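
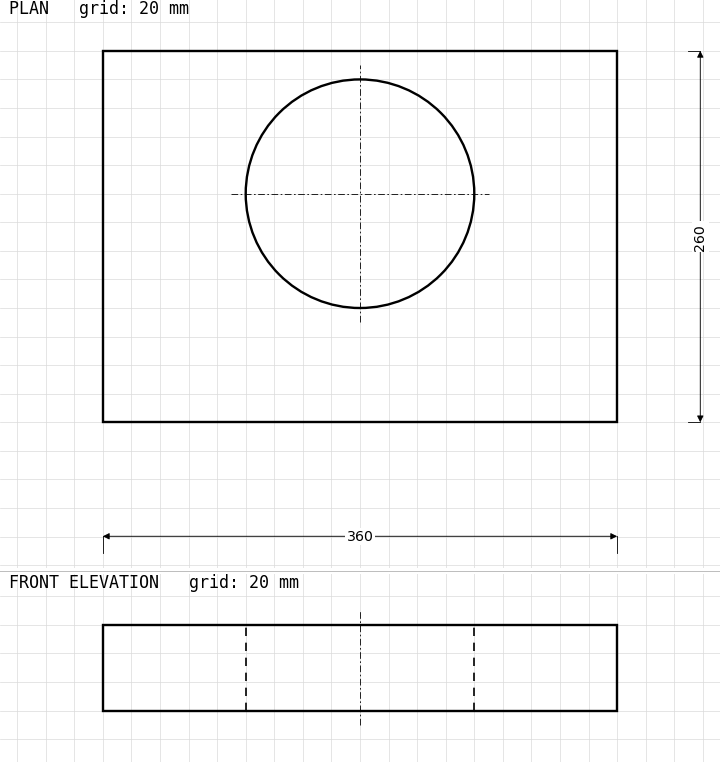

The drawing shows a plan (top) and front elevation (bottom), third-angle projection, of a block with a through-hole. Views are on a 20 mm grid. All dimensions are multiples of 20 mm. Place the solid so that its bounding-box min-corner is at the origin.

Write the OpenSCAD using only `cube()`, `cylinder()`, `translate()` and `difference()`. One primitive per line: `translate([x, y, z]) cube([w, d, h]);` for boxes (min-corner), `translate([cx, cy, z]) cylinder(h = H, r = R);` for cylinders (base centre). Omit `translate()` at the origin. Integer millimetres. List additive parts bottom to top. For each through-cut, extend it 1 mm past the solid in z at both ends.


difference() {
  cube([360, 260, 60]);
  translate([180, 160, -1]) cylinder(h = 62, r = 80);
}


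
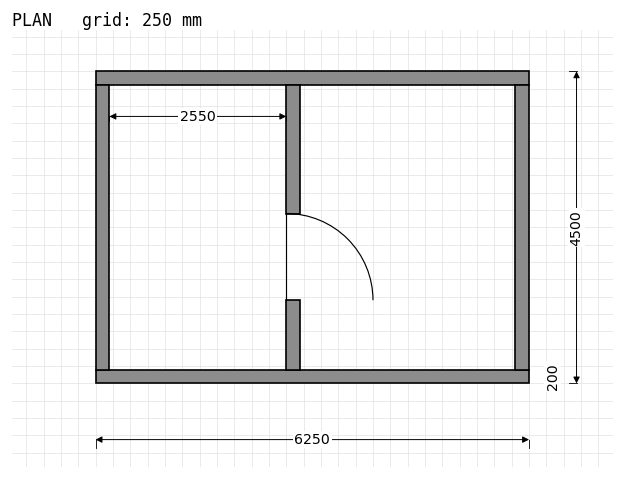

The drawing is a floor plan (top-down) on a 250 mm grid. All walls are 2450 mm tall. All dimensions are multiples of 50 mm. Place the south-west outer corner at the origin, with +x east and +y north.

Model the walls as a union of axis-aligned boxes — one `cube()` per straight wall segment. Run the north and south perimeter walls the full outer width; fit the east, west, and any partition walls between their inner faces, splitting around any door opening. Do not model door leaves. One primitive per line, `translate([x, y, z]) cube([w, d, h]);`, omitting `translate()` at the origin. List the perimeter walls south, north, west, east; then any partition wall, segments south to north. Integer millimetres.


cube([6250, 200, 2450]);
translate([0, 4300, 0]) cube([6250, 200, 2450]);
translate([0, 200, 0]) cube([200, 4100, 2450]);
translate([6050, 200, 0]) cube([200, 4100, 2450]);
translate([2750, 200, 0]) cube([200, 1000, 2450]);
translate([2750, 2450, 0]) cube([200, 1850, 2450]);


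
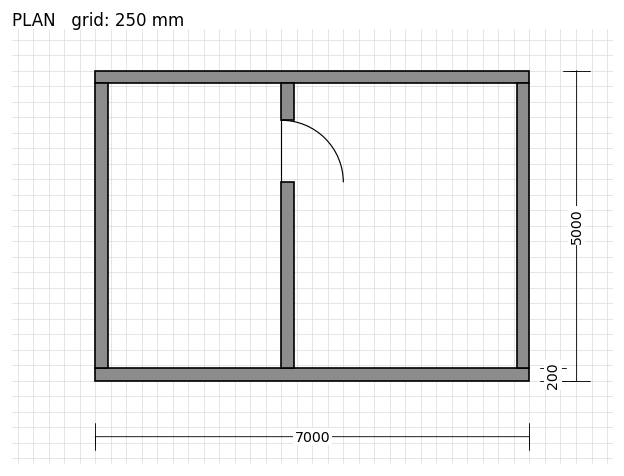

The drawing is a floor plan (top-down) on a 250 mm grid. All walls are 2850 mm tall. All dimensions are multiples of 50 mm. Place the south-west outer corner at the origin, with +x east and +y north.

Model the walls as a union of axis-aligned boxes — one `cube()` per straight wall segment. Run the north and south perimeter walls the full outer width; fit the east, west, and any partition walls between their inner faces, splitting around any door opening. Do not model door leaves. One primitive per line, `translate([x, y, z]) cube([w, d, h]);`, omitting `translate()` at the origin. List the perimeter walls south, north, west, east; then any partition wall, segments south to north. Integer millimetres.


cube([7000, 200, 2850]);
translate([0, 4800, 0]) cube([7000, 200, 2850]);
translate([0, 200, 0]) cube([200, 4600, 2850]);
translate([6800, 200, 0]) cube([200, 4600, 2850]);
translate([3000, 200, 0]) cube([200, 3000, 2850]);
translate([3000, 4200, 0]) cube([200, 600, 2850]);


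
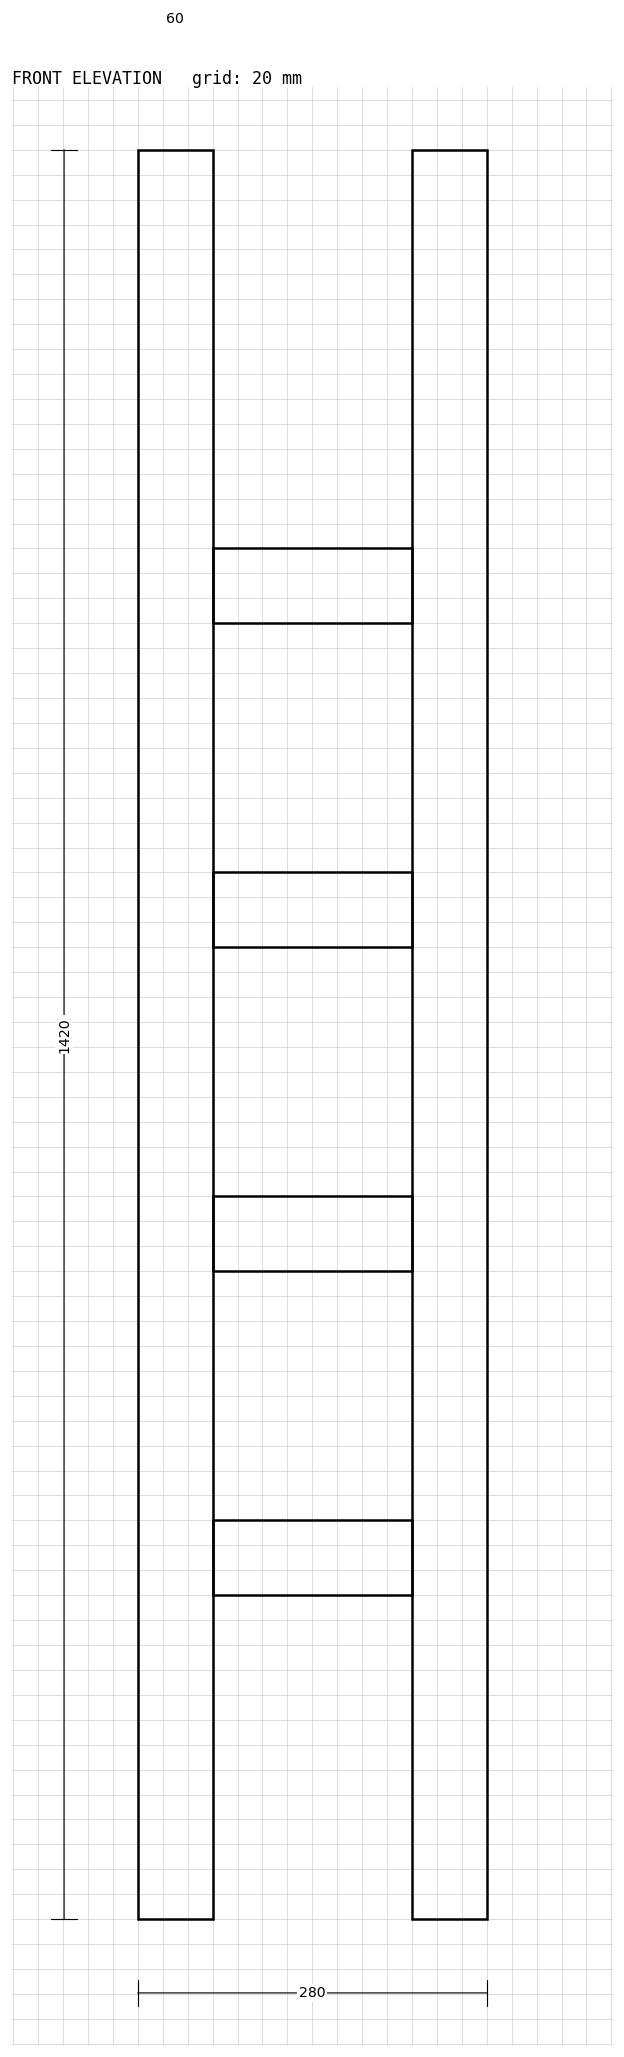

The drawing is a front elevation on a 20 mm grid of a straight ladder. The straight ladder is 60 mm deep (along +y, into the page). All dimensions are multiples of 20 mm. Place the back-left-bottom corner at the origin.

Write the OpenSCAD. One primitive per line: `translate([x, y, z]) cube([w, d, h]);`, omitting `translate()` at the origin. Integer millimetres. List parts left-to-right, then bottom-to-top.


cube([60, 60, 1420]);
translate([60, 0, 260]) cube([160, 60, 60]);
translate([60, 0, 520]) cube([160, 60, 60]);
translate([60, 0, 780]) cube([160, 60, 60]);
translate([60, 0, 1040]) cube([160, 60, 60]);
translate([220, 0, 0]) cube([60, 60, 1420]);


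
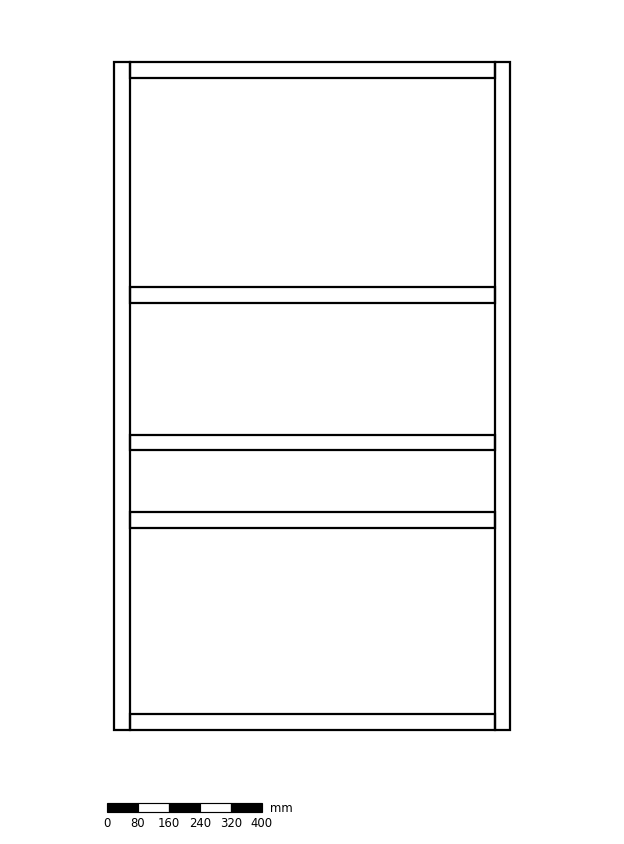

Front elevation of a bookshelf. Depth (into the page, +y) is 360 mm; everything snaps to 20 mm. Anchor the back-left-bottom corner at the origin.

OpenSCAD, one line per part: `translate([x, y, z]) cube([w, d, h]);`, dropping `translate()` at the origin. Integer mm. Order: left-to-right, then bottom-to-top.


cube([40, 360, 1720]);
translate([40, 0, 0]) cube([940, 360, 40]);
translate([40, 0, 520]) cube([940, 360, 40]);
translate([40, 0, 720]) cube([940, 360, 40]);
translate([40, 0, 1100]) cube([940, 360, 40]);
translate([40, 0, 1680]) cube([940, 360, 40]);
translate([980, 0, 0]) cube([40, 360, 1720]);


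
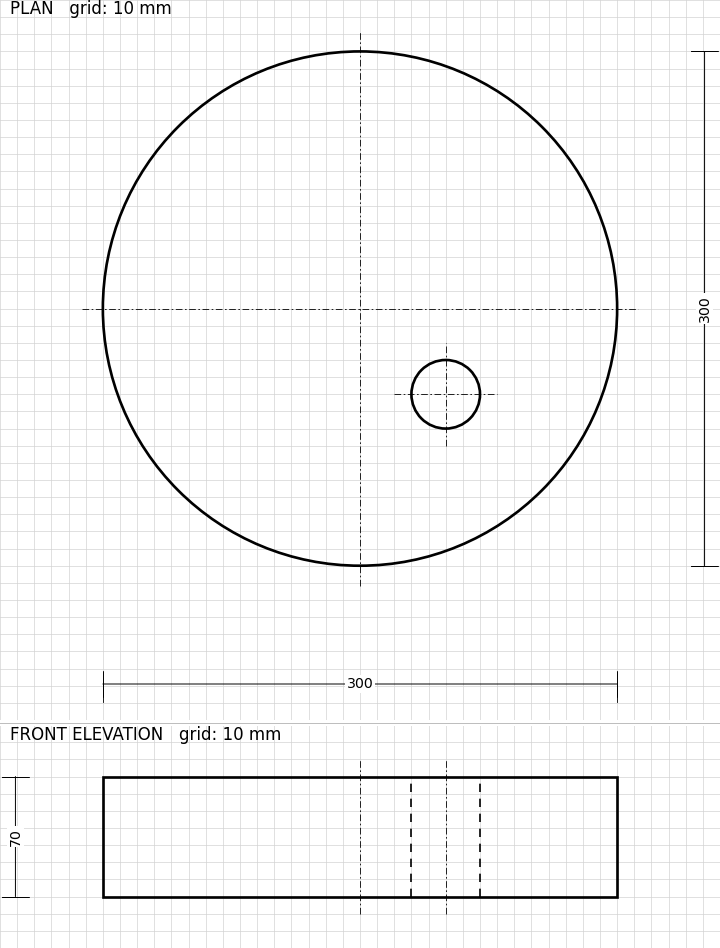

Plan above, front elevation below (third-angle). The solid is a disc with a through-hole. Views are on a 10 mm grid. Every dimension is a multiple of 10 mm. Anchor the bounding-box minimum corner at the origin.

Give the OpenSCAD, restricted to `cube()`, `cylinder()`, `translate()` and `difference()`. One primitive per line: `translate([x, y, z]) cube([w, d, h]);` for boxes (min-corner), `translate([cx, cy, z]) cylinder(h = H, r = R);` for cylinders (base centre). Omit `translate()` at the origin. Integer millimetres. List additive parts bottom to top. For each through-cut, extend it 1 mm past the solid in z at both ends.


difference() {
  translate([150, 150, 0]) cylinder(h = 70, r = 150);
  translate([200, 100, -1]) cylinder(h = 72, r = 20);
}


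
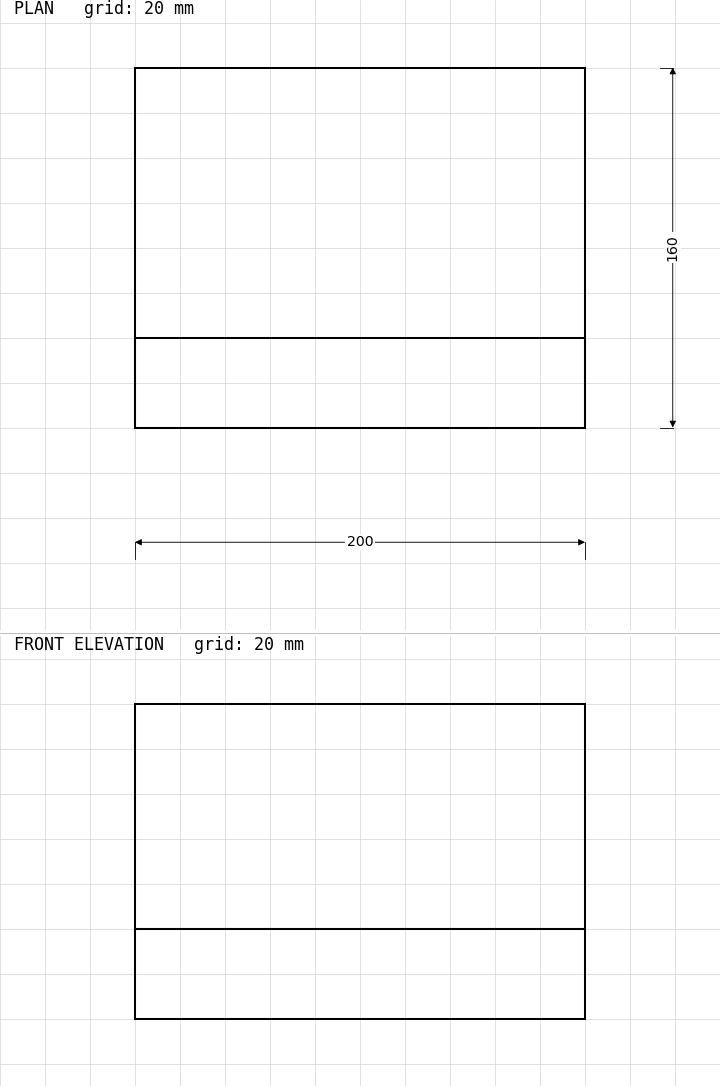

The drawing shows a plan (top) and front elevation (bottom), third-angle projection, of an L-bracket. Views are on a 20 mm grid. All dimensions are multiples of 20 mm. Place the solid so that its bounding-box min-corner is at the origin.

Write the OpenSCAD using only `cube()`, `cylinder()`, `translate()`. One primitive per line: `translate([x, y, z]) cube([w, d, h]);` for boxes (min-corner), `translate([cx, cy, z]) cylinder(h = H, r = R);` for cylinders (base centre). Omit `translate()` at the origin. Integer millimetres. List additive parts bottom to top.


cube([200, 160, 40]);
translate([0, 0, 40]) cube([200, 40, 100]);


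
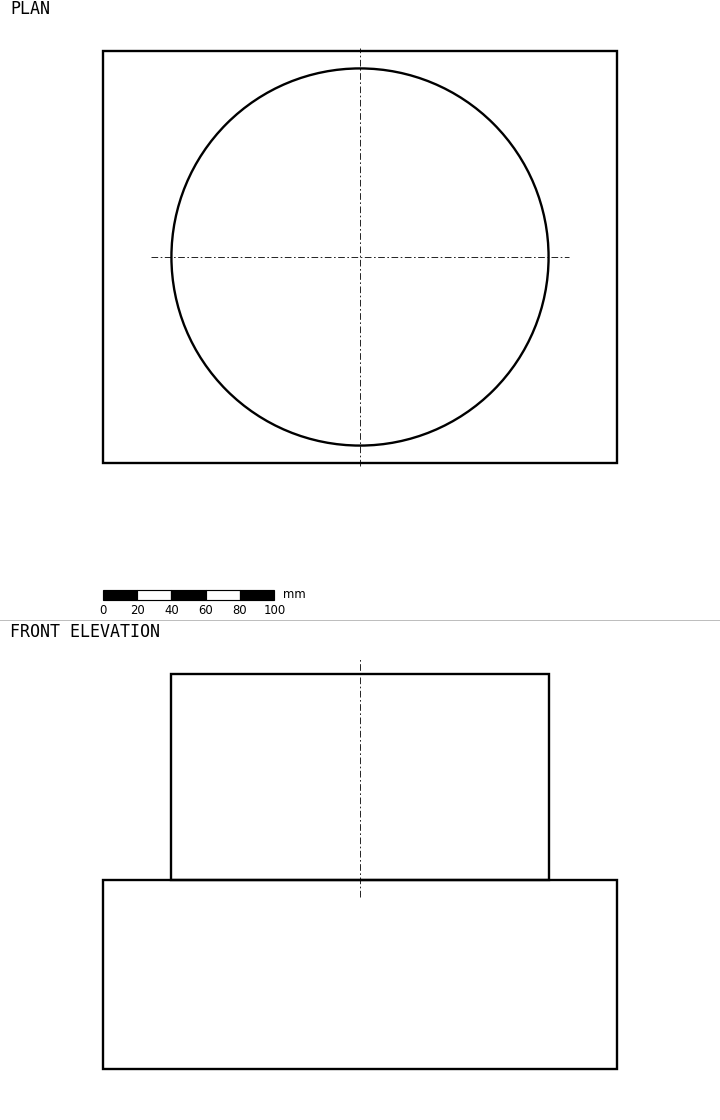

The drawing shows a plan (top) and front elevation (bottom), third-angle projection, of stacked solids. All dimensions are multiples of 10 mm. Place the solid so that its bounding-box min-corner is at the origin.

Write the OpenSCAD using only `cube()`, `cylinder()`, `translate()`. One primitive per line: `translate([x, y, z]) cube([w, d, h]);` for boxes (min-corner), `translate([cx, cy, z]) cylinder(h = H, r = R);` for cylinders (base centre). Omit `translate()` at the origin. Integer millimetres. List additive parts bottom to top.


cube([300, 240, 110]);
translate([150, 120, 110]) cylinder(h = 120, r = 110);


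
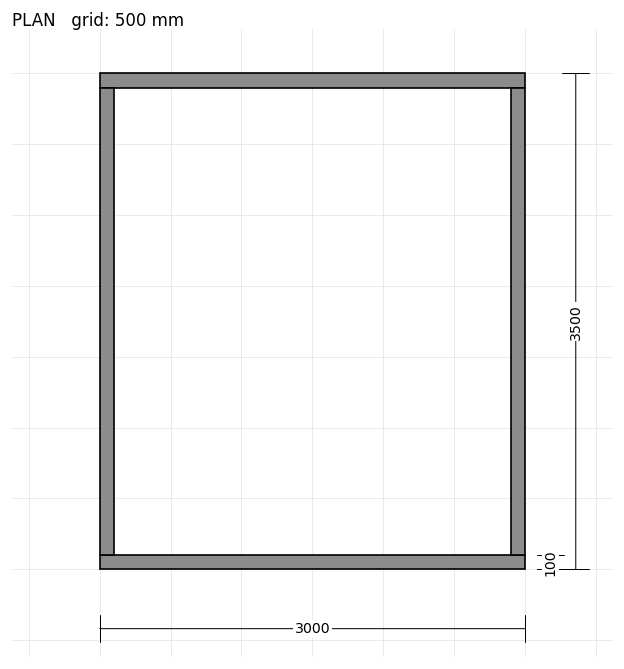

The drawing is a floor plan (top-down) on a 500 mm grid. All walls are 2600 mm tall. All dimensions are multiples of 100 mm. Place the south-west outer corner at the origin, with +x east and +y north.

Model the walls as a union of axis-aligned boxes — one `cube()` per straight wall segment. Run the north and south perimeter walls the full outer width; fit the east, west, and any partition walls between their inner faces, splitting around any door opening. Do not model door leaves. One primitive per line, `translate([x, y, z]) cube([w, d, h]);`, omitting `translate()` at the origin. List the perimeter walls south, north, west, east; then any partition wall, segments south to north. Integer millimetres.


cube([3000, 100, 2600]);
translate([0, 3400, 0]) cube([3000, 100, 2600]);
translate([0, 100, 0]) cube([100, 3300, 2600]);
translate([2900, 100, 0]) cube([100, 3300, 2600]);


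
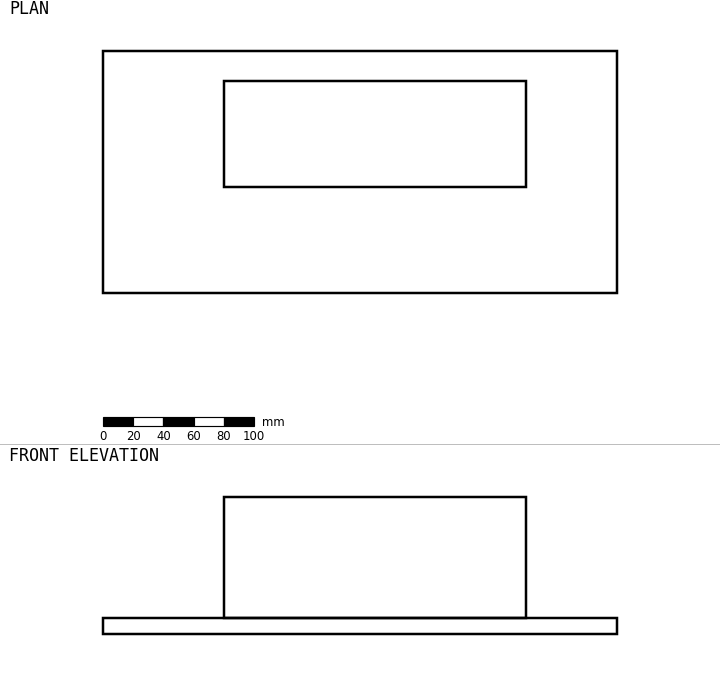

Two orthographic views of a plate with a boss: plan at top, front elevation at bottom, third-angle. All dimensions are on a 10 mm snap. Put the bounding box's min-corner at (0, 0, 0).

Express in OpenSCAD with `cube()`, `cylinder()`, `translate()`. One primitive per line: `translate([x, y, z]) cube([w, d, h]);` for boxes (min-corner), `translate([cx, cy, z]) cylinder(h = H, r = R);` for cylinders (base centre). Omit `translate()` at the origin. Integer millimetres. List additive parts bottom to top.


cube([340, 160, 10]);
translate([80, 70, 10]) cube([200, 70, 80]);


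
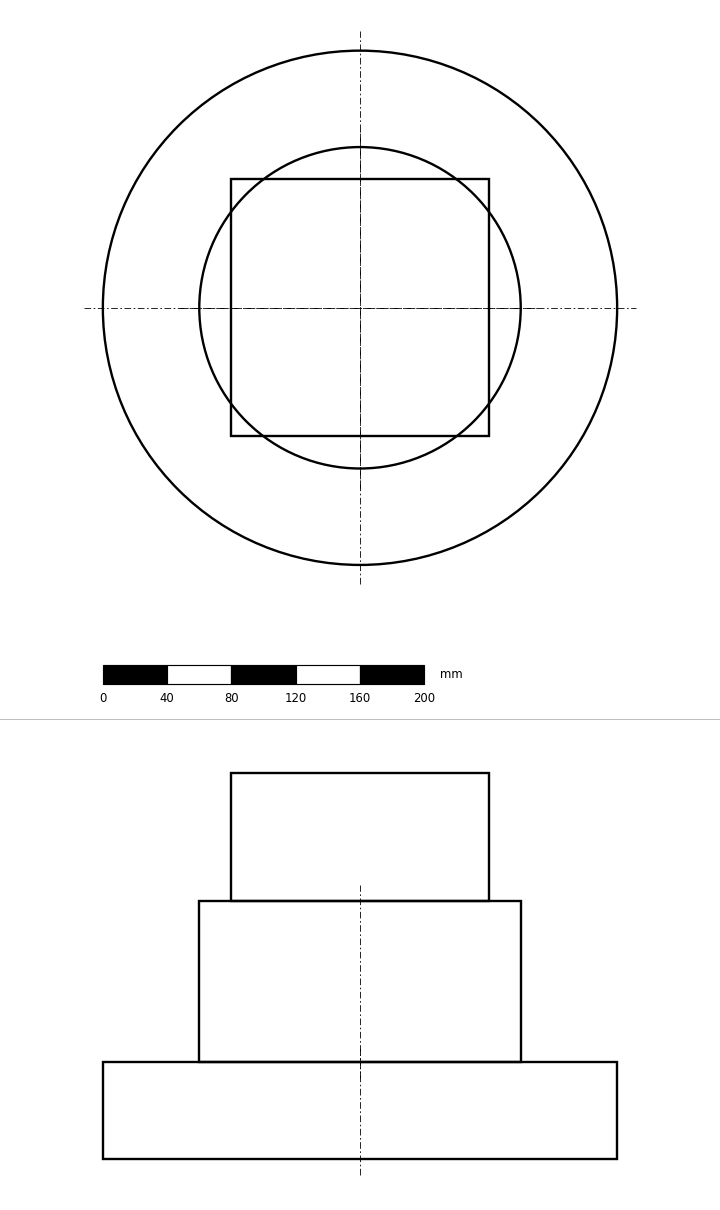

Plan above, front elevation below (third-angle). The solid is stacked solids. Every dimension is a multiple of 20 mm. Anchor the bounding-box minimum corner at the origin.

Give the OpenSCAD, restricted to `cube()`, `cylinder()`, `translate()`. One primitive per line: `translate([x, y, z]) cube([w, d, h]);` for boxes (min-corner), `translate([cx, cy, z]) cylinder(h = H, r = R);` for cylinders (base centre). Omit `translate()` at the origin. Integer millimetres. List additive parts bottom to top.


translate([160, 160, 0]) cylinder(h = 60, r = 160);
translate([160, 160, 60]) cylinder(h = 100, r = 100);
translate([80, 80, 160]) cube([160, 160, 80]);


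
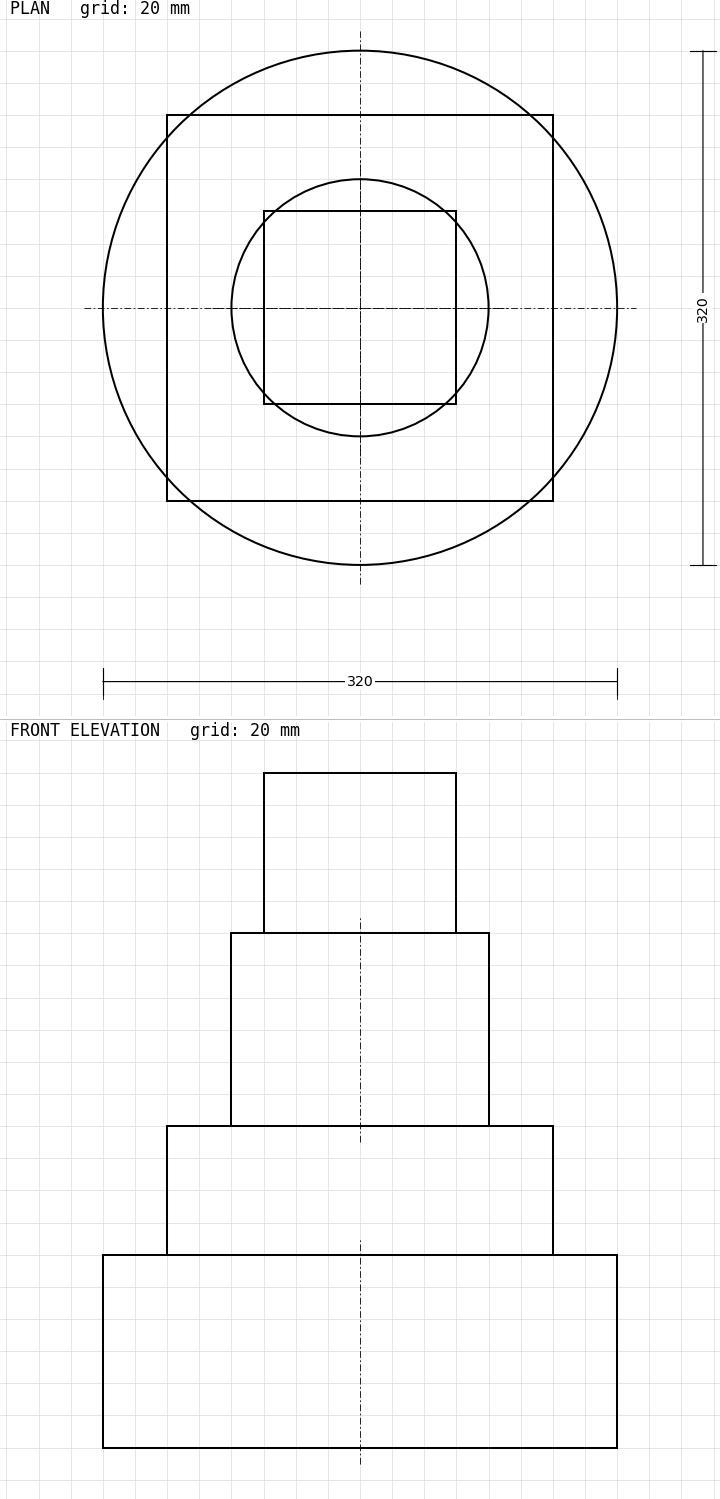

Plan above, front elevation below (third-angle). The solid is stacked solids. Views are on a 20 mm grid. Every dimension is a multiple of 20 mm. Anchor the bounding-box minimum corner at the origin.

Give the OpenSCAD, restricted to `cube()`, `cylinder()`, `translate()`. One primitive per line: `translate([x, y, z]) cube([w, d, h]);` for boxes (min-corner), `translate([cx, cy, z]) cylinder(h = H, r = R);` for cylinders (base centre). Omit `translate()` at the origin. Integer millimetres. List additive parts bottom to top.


translate([160, 160, 0]) cylinder(h = 120, r = 160);
translate([40, 40, 120]) cube([240, 240, 80]);
translate([160, 160, 200]) cylinder(h = 120, r = 80);
translate([100, 100, 320]) cube([120, 120, 100]);


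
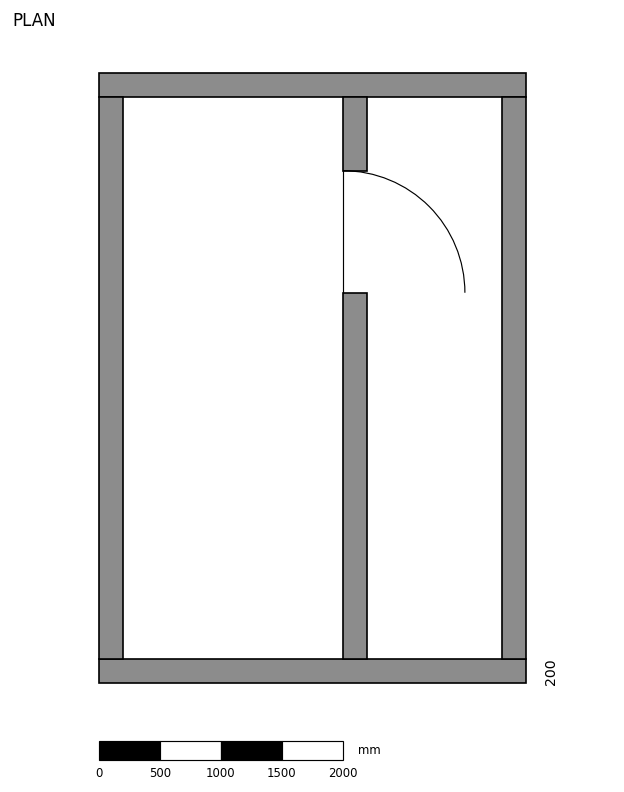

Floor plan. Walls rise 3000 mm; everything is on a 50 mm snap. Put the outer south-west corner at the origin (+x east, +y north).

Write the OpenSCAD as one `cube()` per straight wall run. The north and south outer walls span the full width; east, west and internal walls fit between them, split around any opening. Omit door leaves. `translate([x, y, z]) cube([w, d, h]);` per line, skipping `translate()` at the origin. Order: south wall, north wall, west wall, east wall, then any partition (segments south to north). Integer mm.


cube([3500, 200, 3000]);
translate([0, 4800, 0]) cube([3500, 200, 3000]);
translate([0, 200, 0]) cube([200, 4600, 3000]);
translate([3300, 200, 0]) cube([200, 4600, 3000]);
translate([2000, 200, 0]) cube([200, 3000, 3000]);
translate([2000, 4200, 0]) cube([200, 600, 3000]);


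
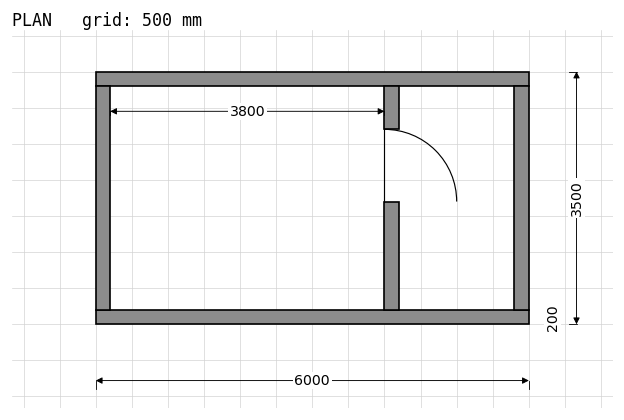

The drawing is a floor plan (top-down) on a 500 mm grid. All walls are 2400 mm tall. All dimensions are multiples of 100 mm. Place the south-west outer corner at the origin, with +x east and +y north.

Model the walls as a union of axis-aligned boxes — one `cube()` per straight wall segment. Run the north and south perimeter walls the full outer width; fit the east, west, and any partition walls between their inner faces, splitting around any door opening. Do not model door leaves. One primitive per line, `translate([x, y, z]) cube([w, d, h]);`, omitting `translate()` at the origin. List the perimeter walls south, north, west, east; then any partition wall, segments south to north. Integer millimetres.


cube([6000, 200, 2400]);
translate([0, 3300, 0]) cube([6000, 200, 2400]);
translate([0, 200, 0]) cube([200, 3100, 2400]);
translate([5800, 200, 0]) cube([200, 3100, 2400]);
translate([4000, 200, 0]) cube([200, 1500, 2400]);
translate([4000, 2700, 0]) cube([200, 600, 2400]);


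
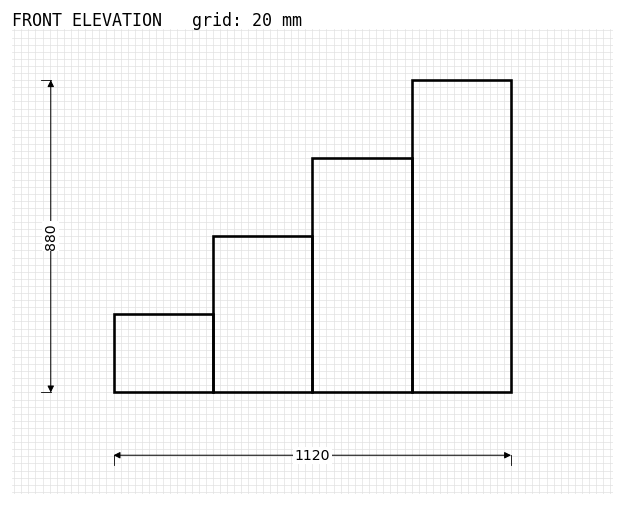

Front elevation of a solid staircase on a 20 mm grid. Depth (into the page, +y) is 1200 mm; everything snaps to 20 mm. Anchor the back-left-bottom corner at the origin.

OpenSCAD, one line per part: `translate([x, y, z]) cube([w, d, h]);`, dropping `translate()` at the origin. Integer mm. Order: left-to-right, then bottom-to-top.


cube([280, 1200, 220]);
translate([280, 0, 0]) cube([280, 1200, 440]);
translate([560, 0, 0]) cube([280, 1200, 660]);
translate([840, 0, 0]) cube([280, 1200, 880]);


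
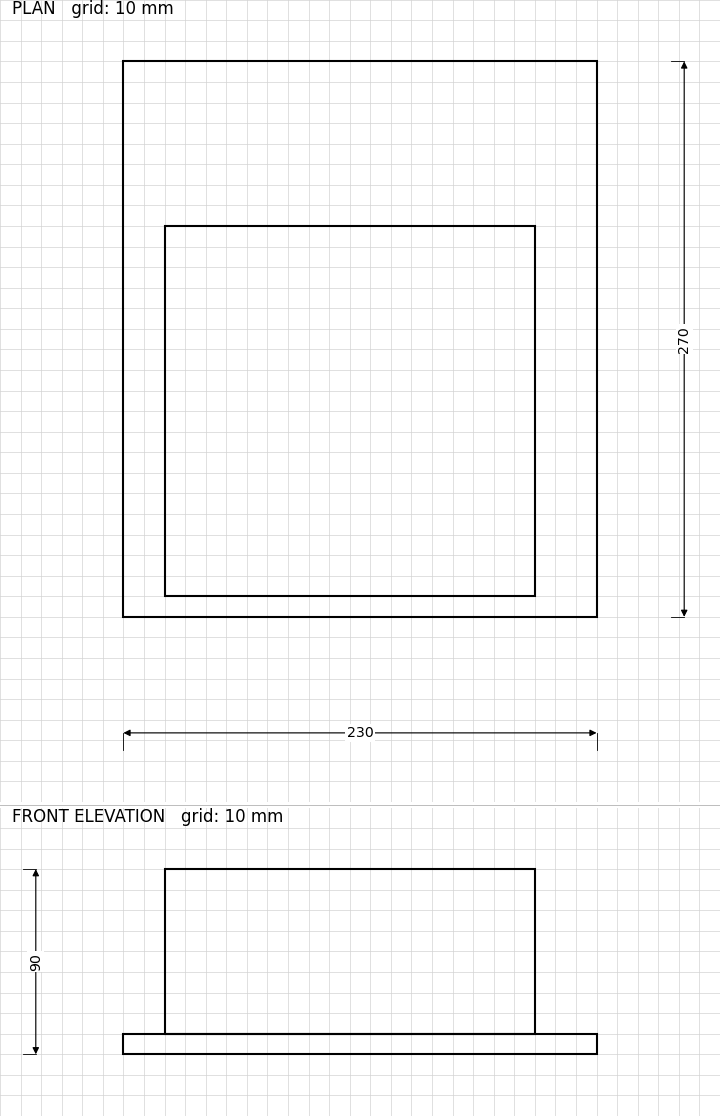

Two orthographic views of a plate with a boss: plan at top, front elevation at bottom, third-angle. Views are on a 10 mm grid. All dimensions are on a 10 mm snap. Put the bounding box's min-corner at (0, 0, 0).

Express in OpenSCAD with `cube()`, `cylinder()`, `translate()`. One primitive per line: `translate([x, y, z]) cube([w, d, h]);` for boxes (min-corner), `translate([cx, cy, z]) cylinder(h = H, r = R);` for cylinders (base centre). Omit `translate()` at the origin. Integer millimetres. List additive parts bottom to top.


cube([230, 270, 10]);
translate([20, 10, 10]) cube([180, 180, 80]);


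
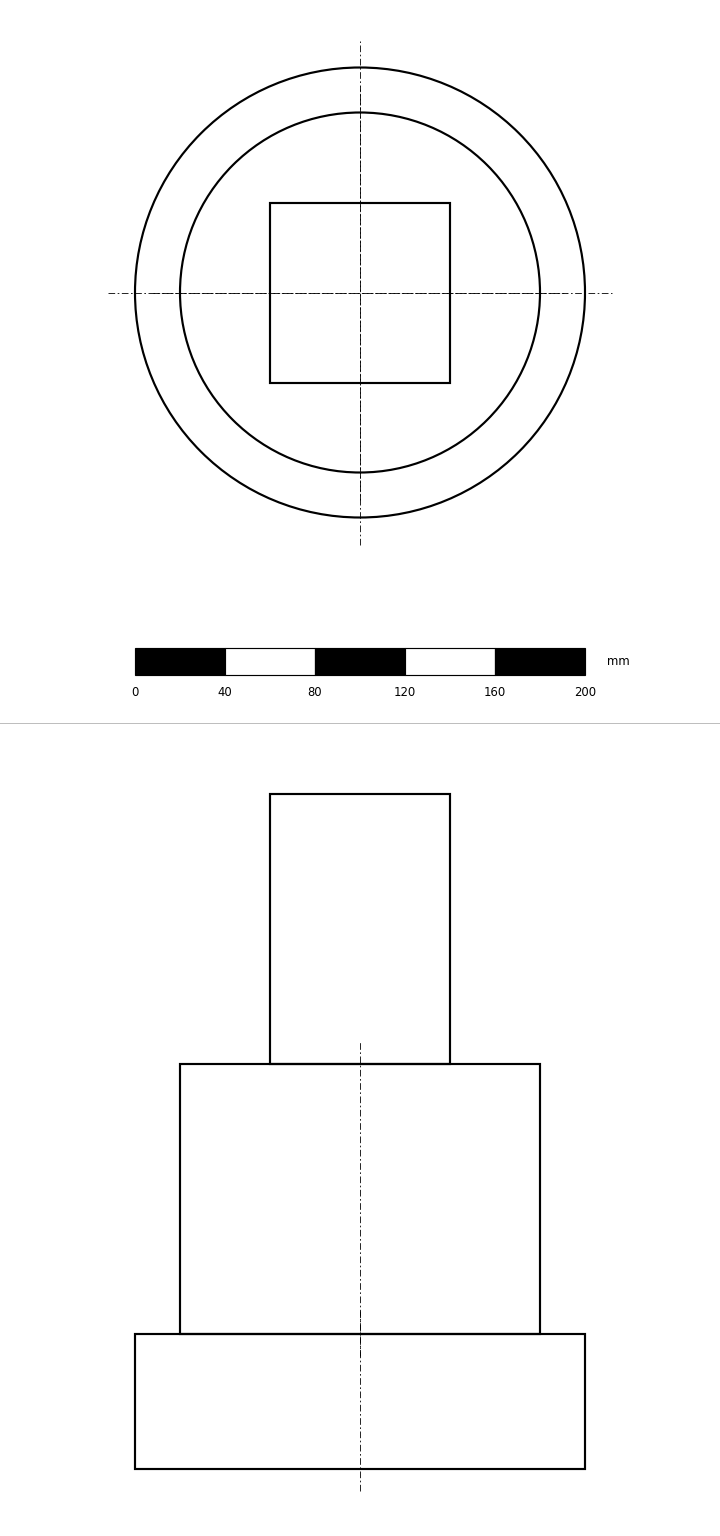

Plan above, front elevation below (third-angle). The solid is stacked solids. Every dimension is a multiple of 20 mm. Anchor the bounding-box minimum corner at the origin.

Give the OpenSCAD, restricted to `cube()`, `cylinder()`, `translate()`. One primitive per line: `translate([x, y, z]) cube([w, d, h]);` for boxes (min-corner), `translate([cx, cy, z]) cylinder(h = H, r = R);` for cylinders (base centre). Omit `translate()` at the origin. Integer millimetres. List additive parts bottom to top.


translate([100, 100, 0]) cylinder(h = 60, r = 100);
translate([100, 100, 60]) cylinder(h = 120, r = 80);
translate([60, 60, 180]) cube([80, 80, 120]);


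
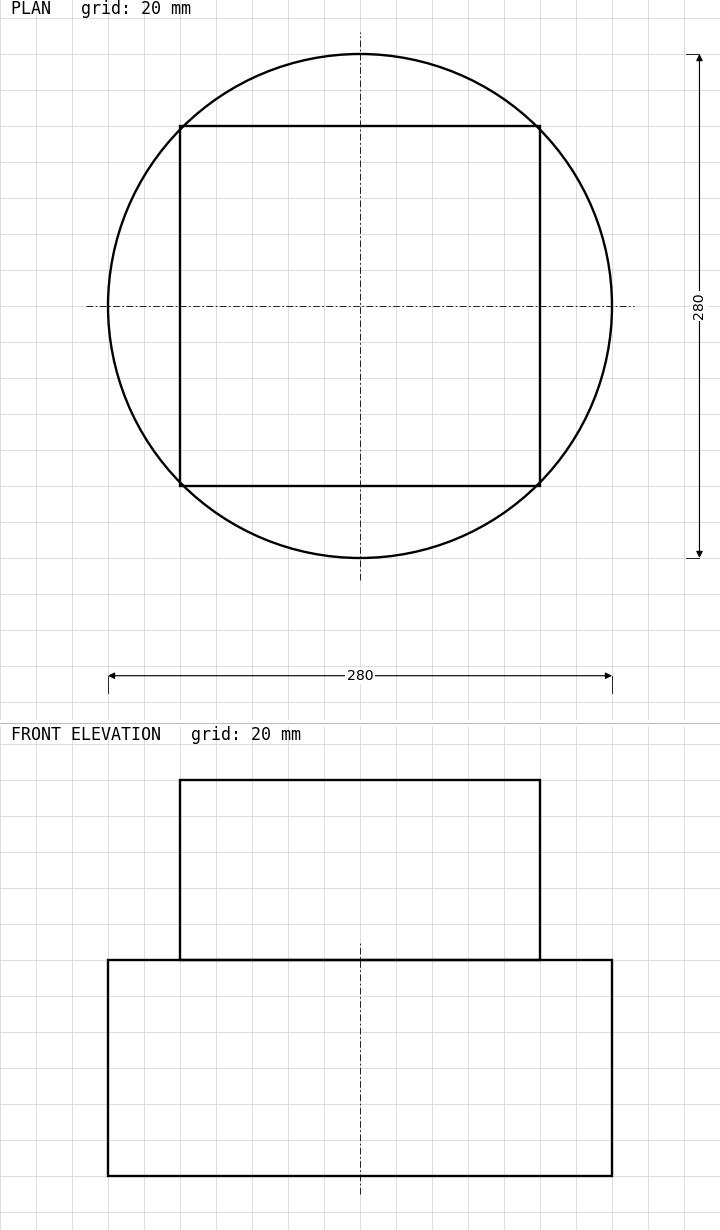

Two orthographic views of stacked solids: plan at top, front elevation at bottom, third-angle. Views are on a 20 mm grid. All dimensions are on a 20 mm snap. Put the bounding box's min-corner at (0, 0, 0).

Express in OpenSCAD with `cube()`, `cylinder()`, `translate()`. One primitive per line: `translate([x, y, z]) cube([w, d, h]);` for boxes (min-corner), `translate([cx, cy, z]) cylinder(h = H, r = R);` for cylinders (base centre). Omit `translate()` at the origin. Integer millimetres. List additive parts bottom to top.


translate([140, 140, 0]) cylinder(h = 120, r = 140);
translate([40, 40, 120]) cube([200, 200, 100]);


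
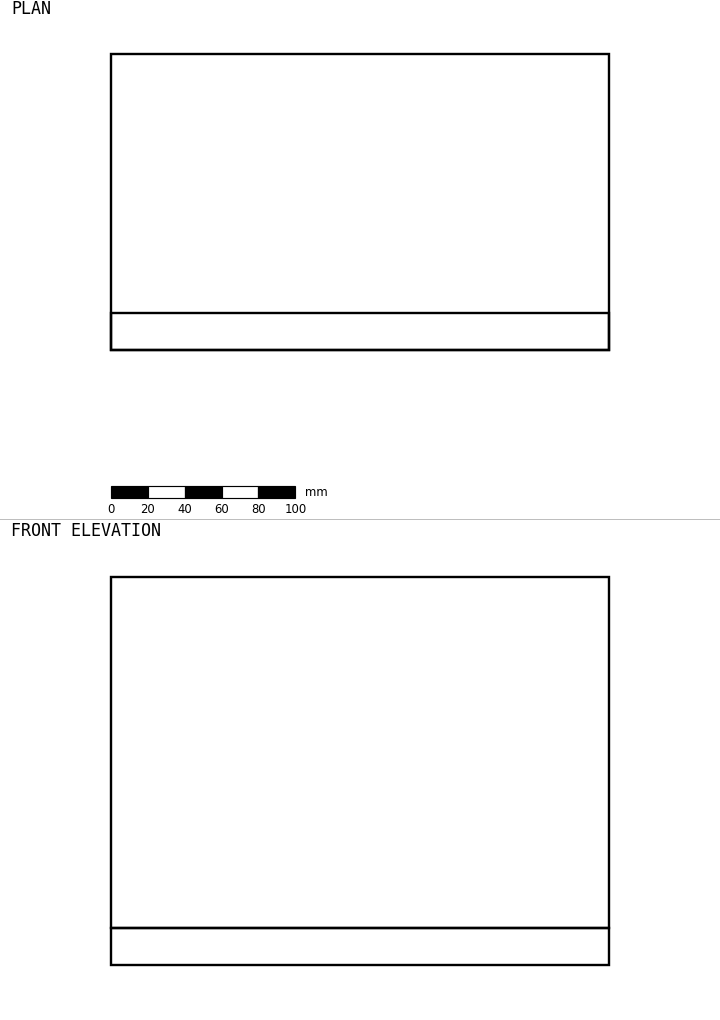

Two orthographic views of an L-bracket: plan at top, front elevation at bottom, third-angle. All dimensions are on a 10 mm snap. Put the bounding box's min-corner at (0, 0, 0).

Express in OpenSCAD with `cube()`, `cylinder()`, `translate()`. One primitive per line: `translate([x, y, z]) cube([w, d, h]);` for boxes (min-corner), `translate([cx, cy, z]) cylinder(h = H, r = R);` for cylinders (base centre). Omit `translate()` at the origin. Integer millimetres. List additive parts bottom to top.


cube([270, 160, 20]);
translate([0, 0, 20]) cube([270, 20, 190]);


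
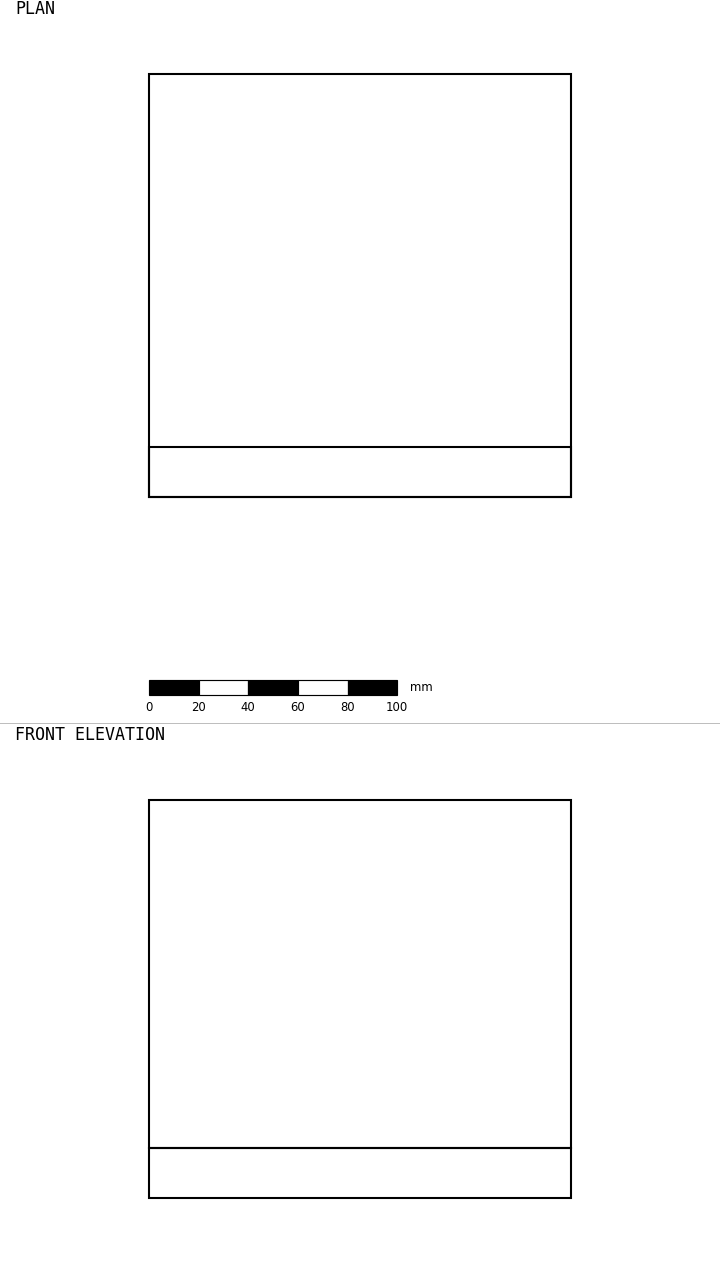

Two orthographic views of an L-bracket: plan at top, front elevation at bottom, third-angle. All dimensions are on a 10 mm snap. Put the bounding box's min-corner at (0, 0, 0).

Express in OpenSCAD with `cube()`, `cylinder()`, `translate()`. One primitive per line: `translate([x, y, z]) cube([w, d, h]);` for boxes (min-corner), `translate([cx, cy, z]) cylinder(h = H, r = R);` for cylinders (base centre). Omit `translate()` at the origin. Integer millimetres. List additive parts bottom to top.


cube([170, 170, 20]);
translate([0, 0, 20]) cube([170, 20, 140]);


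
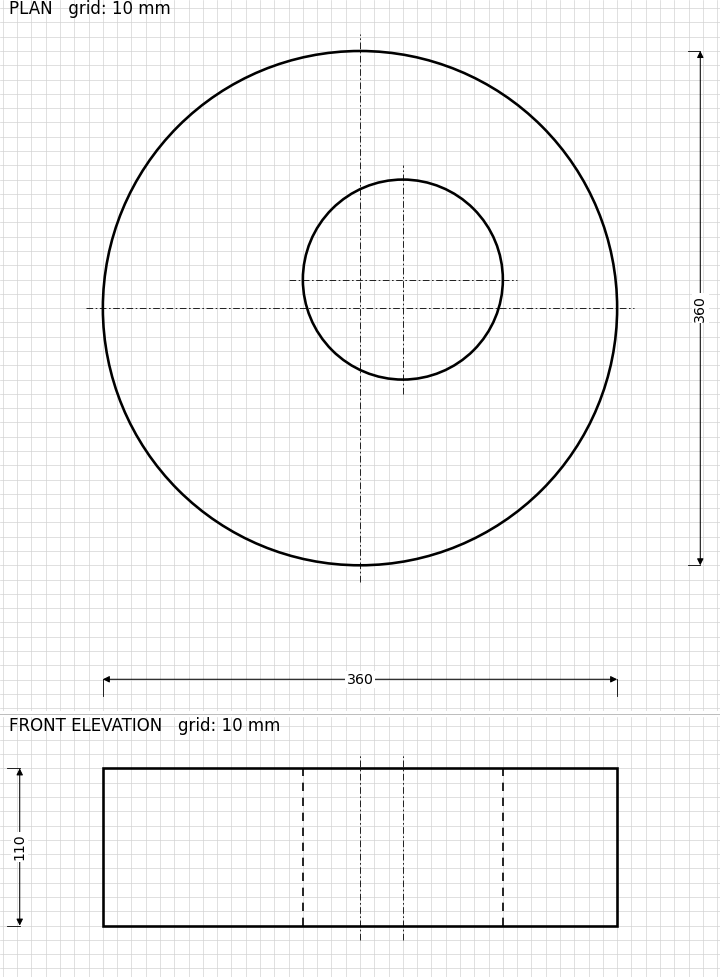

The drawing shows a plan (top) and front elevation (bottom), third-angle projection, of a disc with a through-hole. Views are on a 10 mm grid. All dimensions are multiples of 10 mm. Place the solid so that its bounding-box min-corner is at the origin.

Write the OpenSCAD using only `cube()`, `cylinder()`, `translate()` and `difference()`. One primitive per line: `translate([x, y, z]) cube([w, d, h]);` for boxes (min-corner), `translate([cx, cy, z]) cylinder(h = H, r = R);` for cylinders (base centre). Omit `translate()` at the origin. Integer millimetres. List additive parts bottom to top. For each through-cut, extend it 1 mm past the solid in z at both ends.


difference() {
  translate([180, 180, 0]) cylinder(h = 110, r = 180);
  translate([210, 200, -1]) cylinder(h = 112, r = 70);
}


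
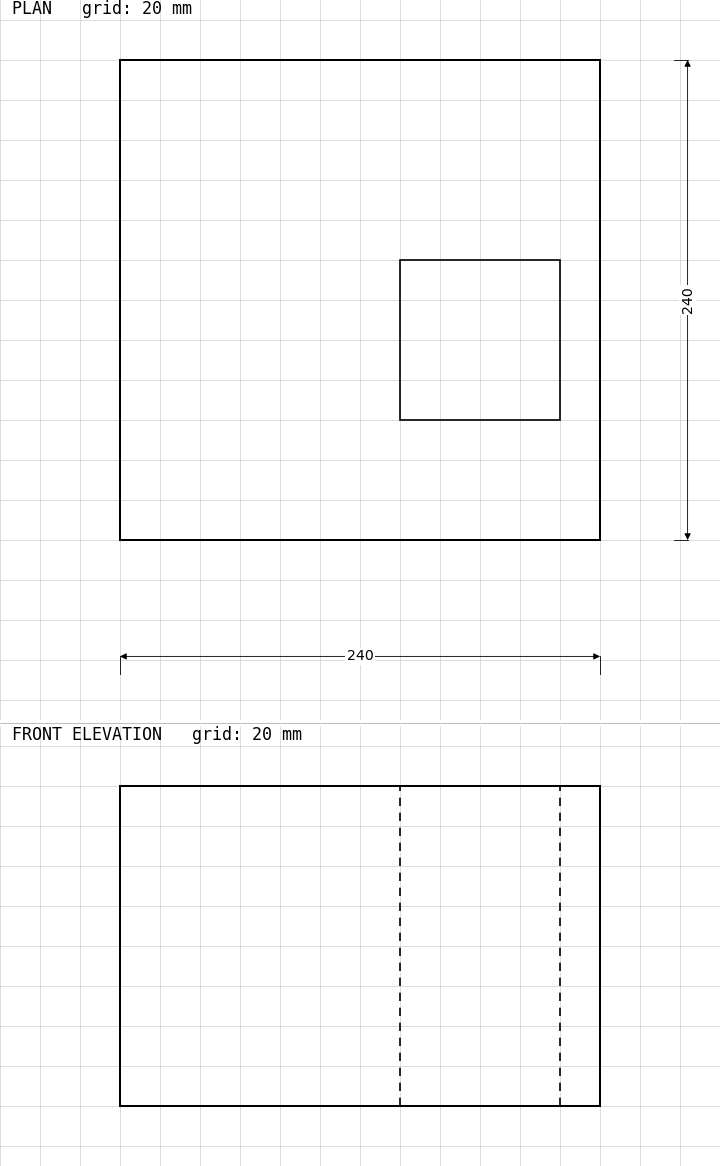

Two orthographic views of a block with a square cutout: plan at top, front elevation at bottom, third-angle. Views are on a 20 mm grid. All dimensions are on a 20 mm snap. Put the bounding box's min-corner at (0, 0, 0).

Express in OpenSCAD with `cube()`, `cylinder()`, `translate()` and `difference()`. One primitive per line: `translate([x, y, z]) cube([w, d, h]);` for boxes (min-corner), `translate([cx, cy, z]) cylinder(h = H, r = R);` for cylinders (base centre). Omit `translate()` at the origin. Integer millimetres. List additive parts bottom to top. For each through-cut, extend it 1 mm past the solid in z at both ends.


difference() {
  cube([240, 240, 160]);
  translate([140, 60, -1]) cube([80, 80, 162]);
}


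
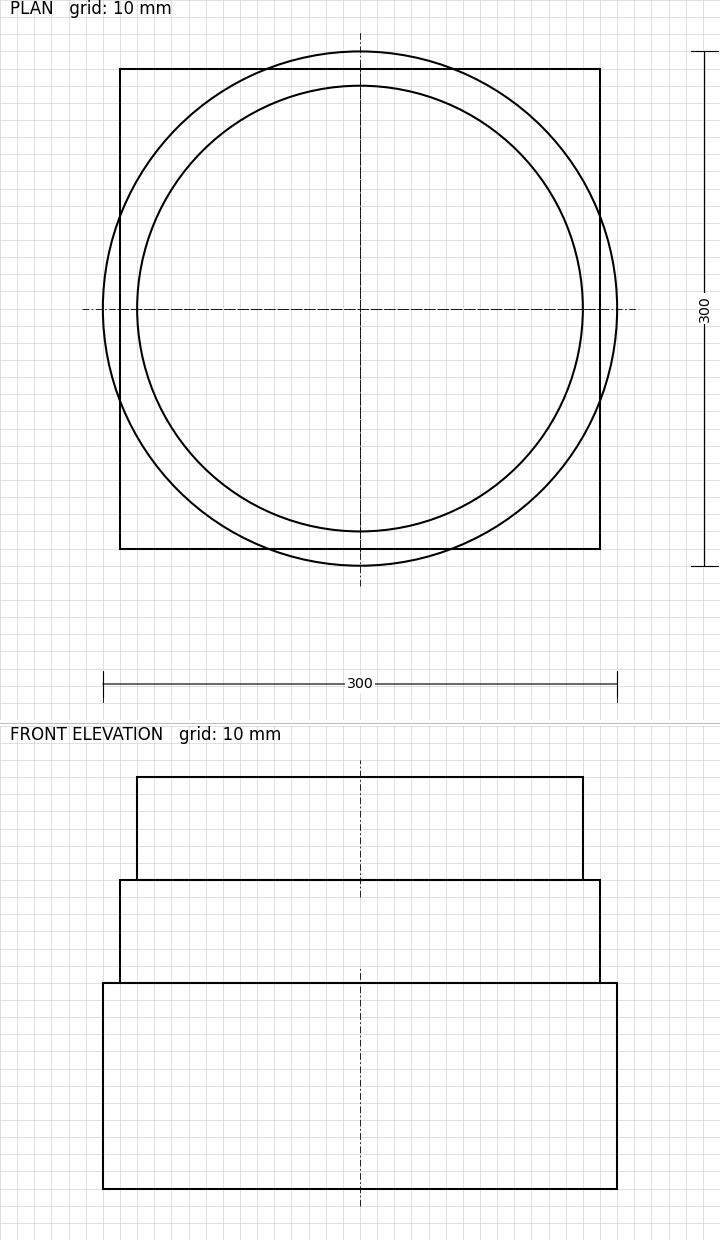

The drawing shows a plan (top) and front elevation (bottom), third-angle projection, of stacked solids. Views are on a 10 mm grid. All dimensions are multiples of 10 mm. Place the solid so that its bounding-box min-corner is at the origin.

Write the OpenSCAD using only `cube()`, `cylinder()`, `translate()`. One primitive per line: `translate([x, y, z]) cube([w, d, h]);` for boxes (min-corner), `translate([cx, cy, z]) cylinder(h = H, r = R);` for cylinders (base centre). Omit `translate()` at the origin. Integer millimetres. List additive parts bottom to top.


translate([150, 150, 0]) cylinder(h = 120, r = 150);
translate([10, 10, 120]) cube([280, 280, 60]);
translate([150, 150, 180]) cylinder(h = 60, r = 130);


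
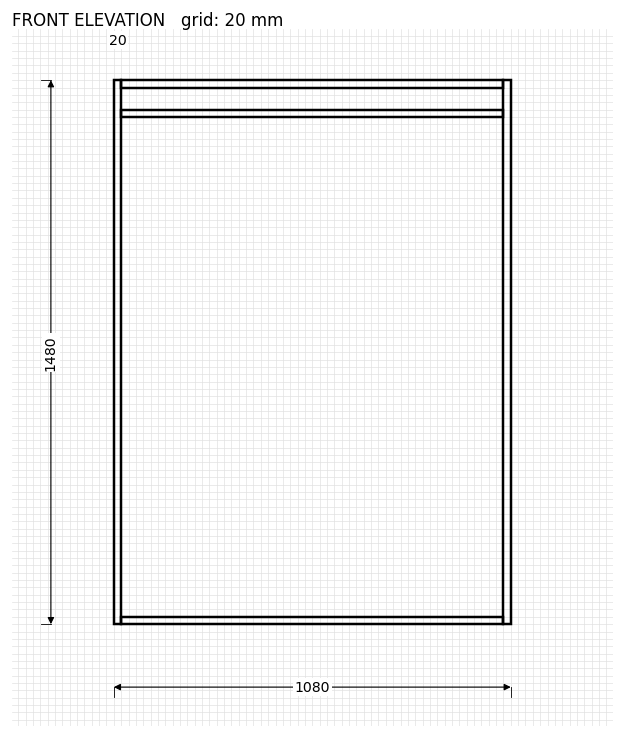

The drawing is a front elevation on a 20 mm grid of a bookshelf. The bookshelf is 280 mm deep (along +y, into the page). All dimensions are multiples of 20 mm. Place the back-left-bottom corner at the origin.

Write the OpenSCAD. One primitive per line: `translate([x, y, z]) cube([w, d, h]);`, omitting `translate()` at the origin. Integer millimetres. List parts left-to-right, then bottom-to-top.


cube([20, 280, 1480]);
translate([20, 0, 0]) cube([1040, 280, 20]);
translate([20, 0, 1380]) cube([1040, 280, 20]);
translate([20, 0, 1460]) cube([1040, 280, 20]);
translate([1060, 0, 0]) cube([20, 280, 1480]);


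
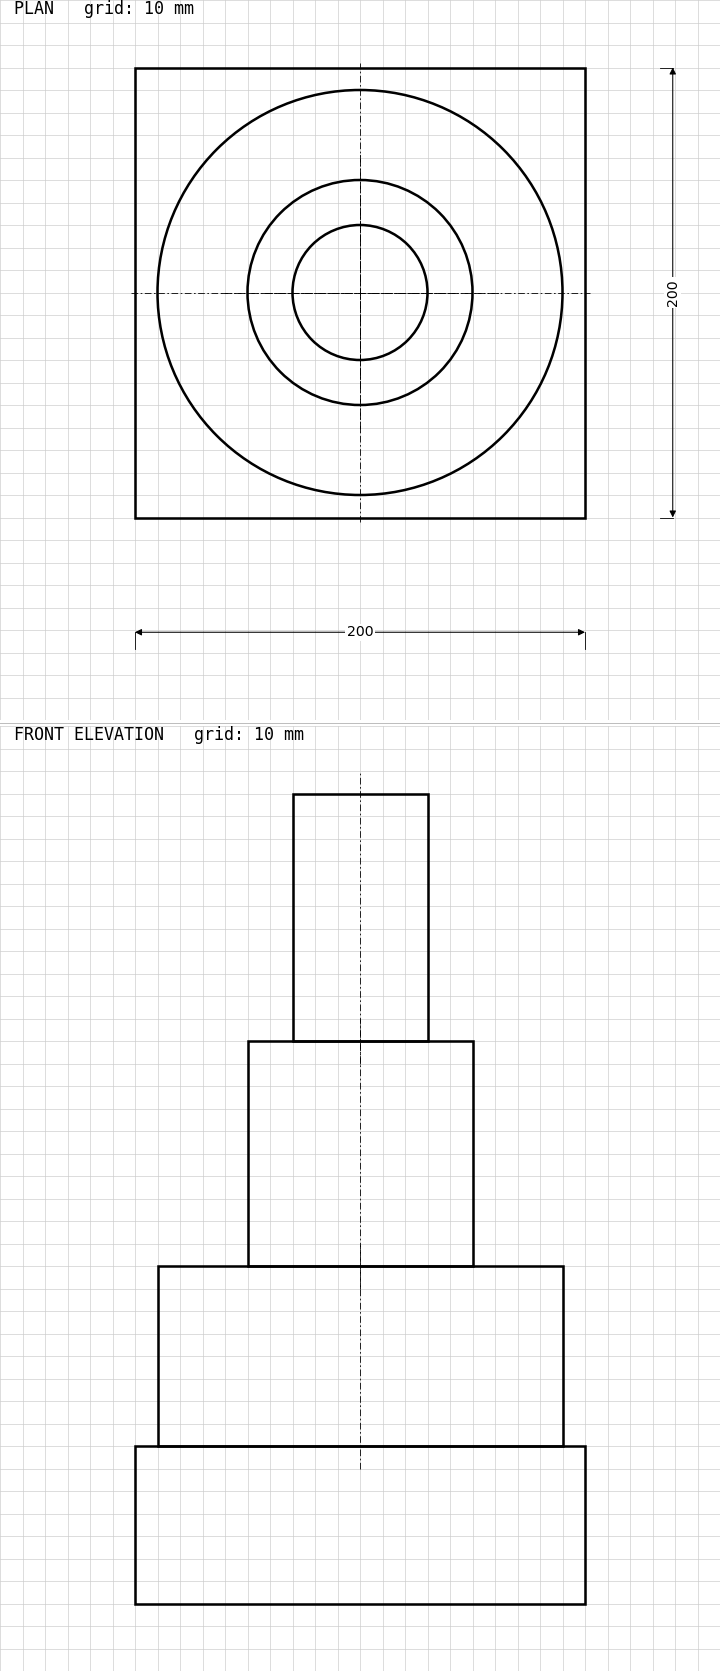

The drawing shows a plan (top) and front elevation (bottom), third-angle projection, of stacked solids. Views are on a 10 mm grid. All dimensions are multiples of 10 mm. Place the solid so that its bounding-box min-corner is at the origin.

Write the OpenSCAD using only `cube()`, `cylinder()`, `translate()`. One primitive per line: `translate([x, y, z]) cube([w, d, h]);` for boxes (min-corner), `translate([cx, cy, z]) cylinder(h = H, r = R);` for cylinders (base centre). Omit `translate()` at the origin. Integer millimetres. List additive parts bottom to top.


cube([200, 200, 70]);
translate([100, 100, 70]) cylinder(h = 80, r = 90);
translate([100, 100, 150]) cylinder(h = 100, r = 50);
translate([100, 100, 250]) cylinder(h = 110, r = 30);


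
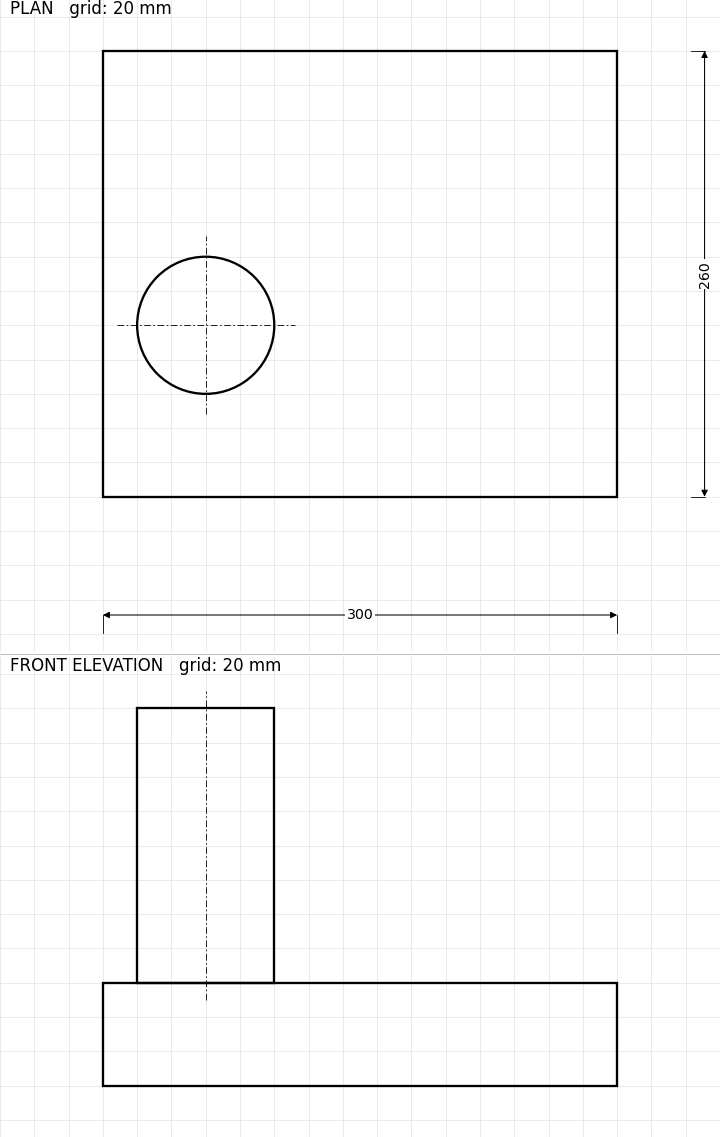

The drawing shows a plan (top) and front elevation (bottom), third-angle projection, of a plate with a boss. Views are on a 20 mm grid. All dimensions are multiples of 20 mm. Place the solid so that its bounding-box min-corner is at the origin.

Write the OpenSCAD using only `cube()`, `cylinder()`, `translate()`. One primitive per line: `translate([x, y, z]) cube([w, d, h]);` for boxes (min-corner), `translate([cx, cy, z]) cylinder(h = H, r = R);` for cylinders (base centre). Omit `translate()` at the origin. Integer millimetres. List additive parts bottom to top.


cube([300, 260, 60]);
translate([60, 100, 60]) cylinder(h = 160, r = 40);


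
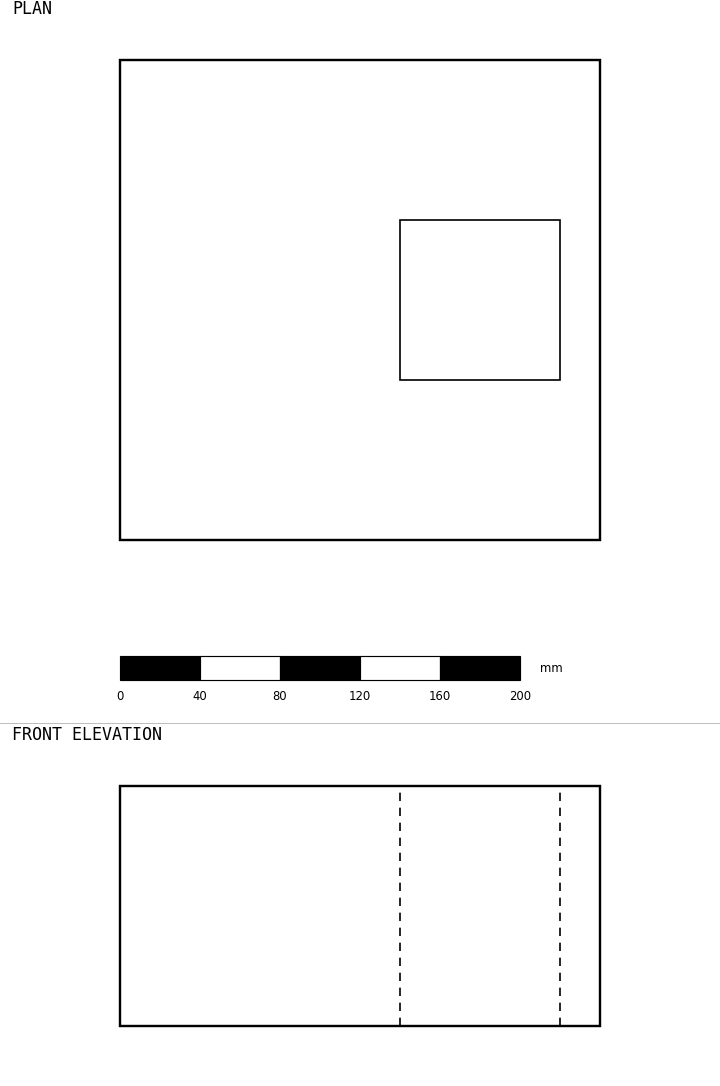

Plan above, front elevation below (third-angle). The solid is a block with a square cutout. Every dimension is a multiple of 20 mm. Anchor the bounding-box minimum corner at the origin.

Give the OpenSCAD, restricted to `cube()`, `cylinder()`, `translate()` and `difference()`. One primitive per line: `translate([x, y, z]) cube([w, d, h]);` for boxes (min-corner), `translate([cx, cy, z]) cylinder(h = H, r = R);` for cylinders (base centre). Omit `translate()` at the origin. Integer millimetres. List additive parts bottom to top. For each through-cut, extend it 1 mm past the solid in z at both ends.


difference() {
  cube([240, 240, 120]);
  translate([140, 80, -1]) cube([80, 80, 122]);
}


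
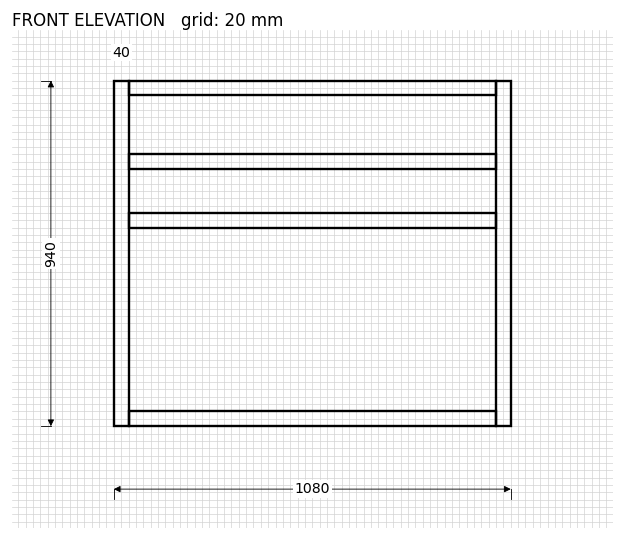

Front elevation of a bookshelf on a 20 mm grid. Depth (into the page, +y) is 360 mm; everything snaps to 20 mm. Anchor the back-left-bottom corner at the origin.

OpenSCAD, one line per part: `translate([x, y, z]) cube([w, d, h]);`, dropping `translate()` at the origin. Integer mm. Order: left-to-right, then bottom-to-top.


cube([40, 360, 940]);
translate([40, 0, 0]) cube([1000, 360, 40]);
translate([40, 0, 540]) cube([1000, 360, 40]);
translate([40, 0, 700]) cube([1000, 360, 40]);
translate([40, 0, 900]) cube([1000, 360, 40]);
translate([1040, 0, 0]) cube([40, 360, 940]);


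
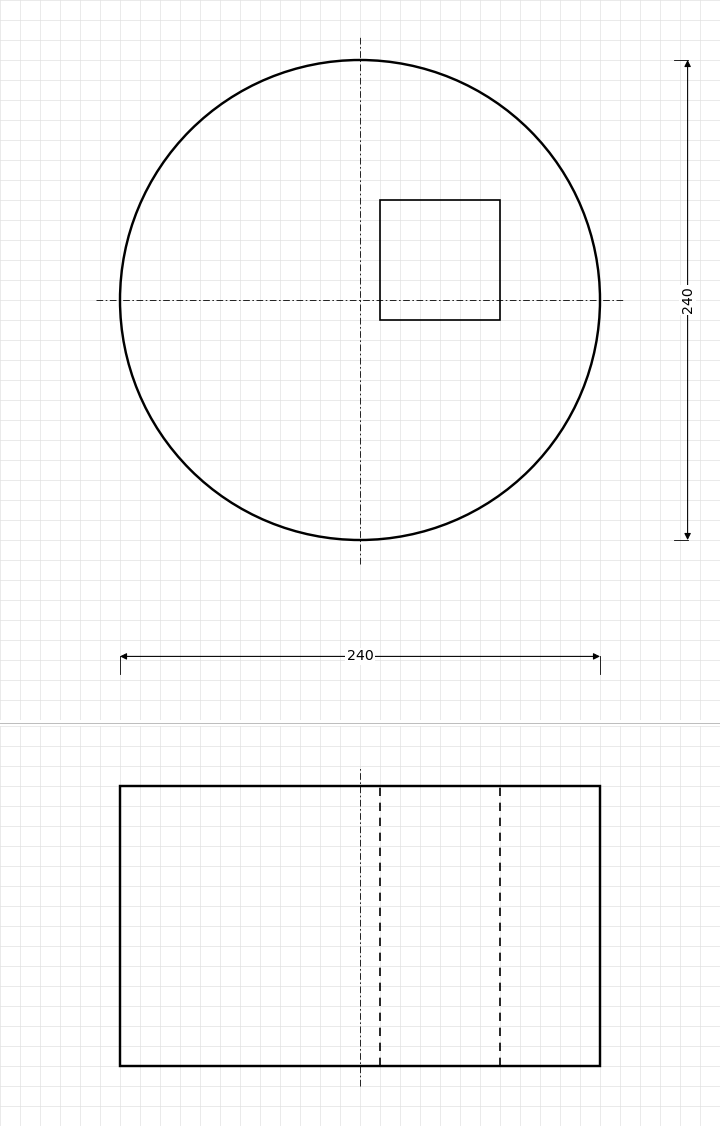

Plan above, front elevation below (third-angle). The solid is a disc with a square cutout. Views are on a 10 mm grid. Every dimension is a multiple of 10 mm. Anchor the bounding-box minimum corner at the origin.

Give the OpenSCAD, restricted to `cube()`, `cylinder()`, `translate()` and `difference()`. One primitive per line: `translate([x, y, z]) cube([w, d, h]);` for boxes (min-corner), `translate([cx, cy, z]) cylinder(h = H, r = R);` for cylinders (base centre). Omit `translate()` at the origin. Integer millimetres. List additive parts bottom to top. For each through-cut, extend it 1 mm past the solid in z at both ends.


difference() {
  translate([120, 120, 0]) cylinder(h = 140, r = 120);
  translate([130, 110, -1]) cube([60, 60, 142]);
}


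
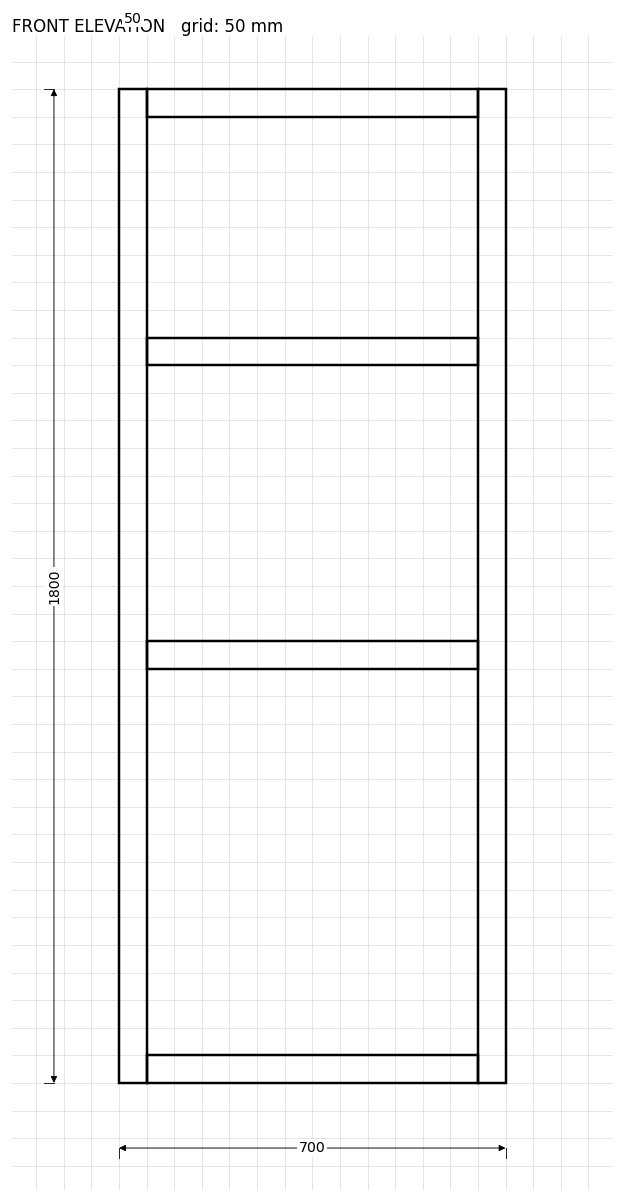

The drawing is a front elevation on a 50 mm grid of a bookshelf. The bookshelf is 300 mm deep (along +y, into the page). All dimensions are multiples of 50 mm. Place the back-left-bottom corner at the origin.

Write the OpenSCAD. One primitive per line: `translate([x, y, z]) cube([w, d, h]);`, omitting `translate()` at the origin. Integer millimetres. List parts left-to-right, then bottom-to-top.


cube([50, 300, 1800]);
translate([50, 0, 0]) cube([600, 300, 50]);
translate([50, 0, 750]) cube([600, 300, 50]);
translate([50, 0, 1300]) cube([600, 300, 50]);
translate([50, 0, 1750]) cube([600, 300, 50]);
translate([650, 0, 0]) cube([50, 300, 1800]);


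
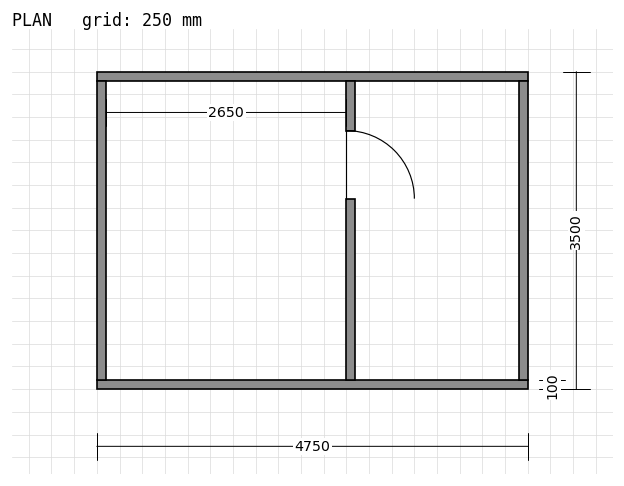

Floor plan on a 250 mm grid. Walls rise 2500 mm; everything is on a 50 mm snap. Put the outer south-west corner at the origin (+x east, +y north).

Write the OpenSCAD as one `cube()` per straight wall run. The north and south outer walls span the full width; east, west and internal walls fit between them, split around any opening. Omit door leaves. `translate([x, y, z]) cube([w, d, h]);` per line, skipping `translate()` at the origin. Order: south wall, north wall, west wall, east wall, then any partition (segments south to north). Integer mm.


cube([4750, 100, 2500]);
translate([0, 3400, 0]) cube([4750, 100, 2500]);
translate([0, 100, 0]) cube([100, 3300, 2500]);
translate([4650, 100, 0]) cube([100, 3300, 2500]);
translate([2750, 100, 0]) cube([100, 2000, 2500]);
translate([2750, 2850, 0]) cube([100, 550, 2500]);


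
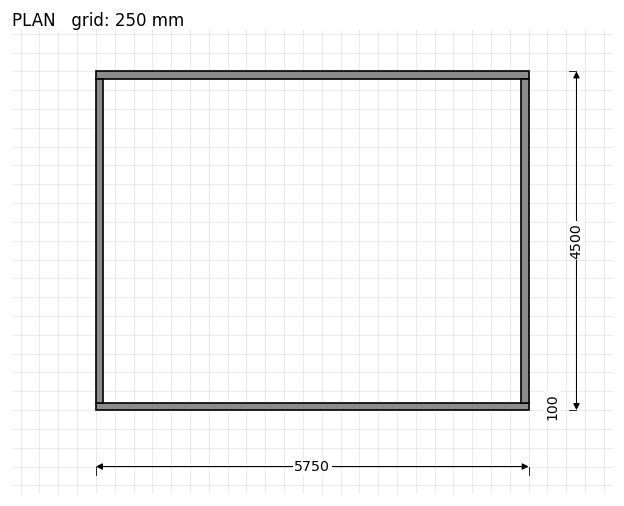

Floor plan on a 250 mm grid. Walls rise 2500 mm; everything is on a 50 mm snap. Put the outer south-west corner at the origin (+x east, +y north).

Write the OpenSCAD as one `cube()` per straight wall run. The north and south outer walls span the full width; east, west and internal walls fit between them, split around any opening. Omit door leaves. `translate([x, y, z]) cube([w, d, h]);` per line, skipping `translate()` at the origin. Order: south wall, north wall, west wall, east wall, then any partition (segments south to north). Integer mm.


cube([5750, 100, 2500]);
translate([0, 4400, 0]) cube([5750, 100, 2500]);
translate([0, 100, 0]) cube([100, 4300, 2500]);
translate([5650, 100, 0]) cube([100, 4300, 2500]);


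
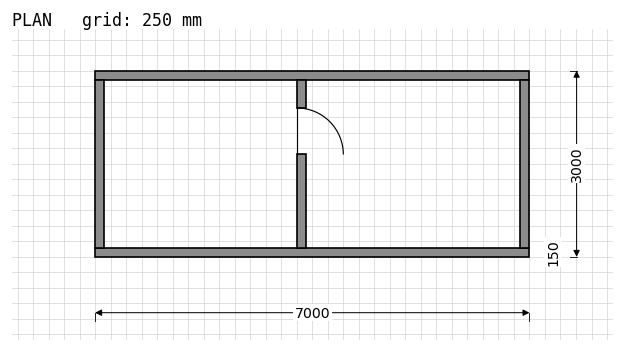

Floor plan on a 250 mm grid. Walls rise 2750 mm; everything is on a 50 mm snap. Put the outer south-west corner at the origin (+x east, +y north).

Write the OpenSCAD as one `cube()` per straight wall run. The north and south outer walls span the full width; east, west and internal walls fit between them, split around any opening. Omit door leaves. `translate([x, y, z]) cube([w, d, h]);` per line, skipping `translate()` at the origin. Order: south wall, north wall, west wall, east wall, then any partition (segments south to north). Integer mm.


cube([7000, 150, 2750]);
translate([0, 2850, 0]) cube([7000, 150, 2750]);
translate([0, 150, 0]) cube([150, 2700, 2750]);
translate([6850, 150, 0]) cube([150, 2700, 2750]);
translate([3250, 150, 0]) cube([150, 1500, 2750]);
translate([3250, 2400, 0]) cube([150, 450, 2750]);


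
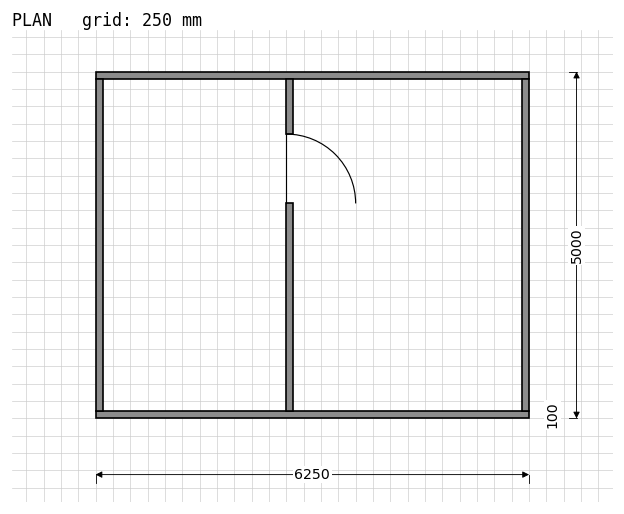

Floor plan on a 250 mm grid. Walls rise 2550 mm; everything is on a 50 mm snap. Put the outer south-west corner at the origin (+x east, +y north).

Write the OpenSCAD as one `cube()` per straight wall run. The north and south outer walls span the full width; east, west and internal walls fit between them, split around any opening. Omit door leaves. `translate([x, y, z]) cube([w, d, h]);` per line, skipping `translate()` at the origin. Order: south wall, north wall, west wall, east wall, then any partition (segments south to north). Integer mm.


cube([6250, 100, 2550]);
translate([0, 4900, 0]) cube([6250, 100, 2550]);
translate([0, 100, 0]) cube([100, 4800, 2550]);
translate([6150, 100, 0]) cube([100, 4800, 2550]);
translate([2750, 100, 0]) cube([100, 3000, 2550]);
translate([2750, 4100, 0]) cube([100, 800, 2550]);
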